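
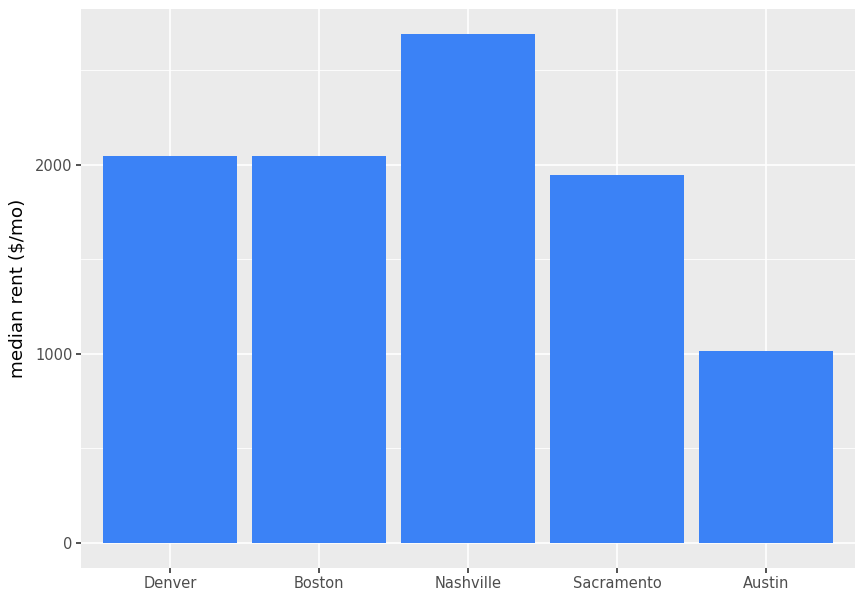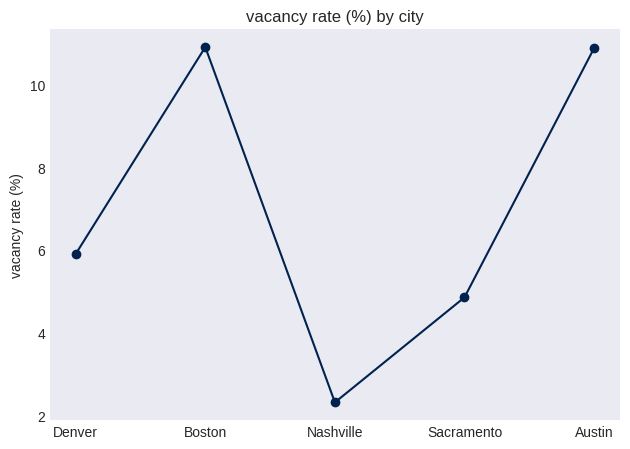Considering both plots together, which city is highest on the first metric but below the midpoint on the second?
Chart 2 median vacancy rate (%) ≈ 6; below-median cities: Nashville, Sacramento. Among those, Nashville has the highest median rent ($/mo) (≈ 2500).

Nashville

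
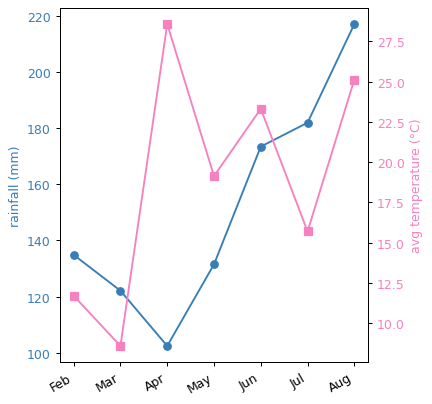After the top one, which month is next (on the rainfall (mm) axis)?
Top 3 (on the rainfall (mm) axis): Aug ≈ 220, Jul ≈ 180, Jun ≈ 170.

Jul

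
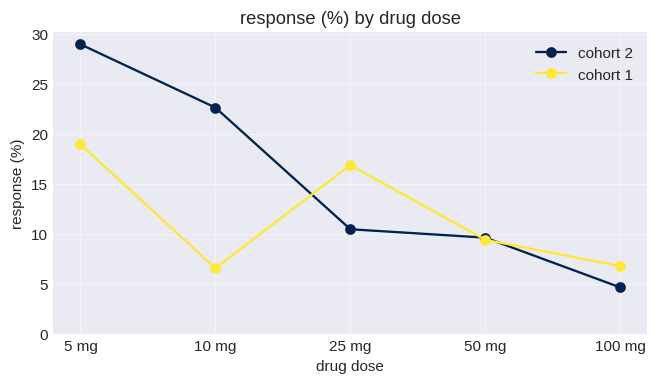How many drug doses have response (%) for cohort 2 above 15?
2

Above 15: 5 mg, 10 mg.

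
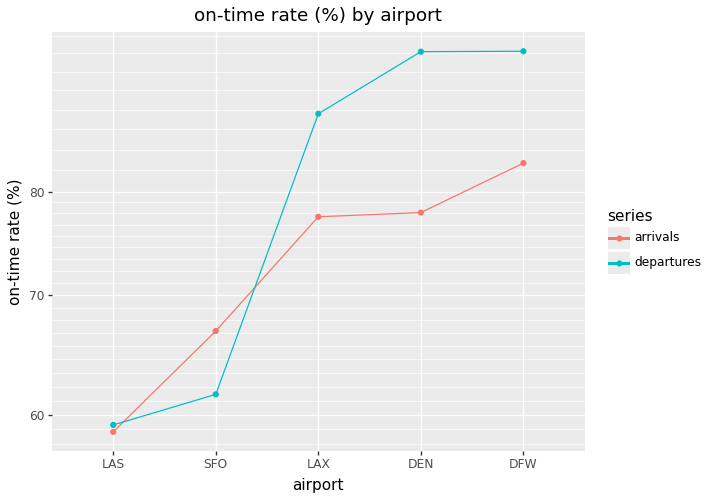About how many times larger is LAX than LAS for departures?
≈ 1.5×

LAX ≈ 90, LAS ≈ 60; 90/60 ≈ 1.5.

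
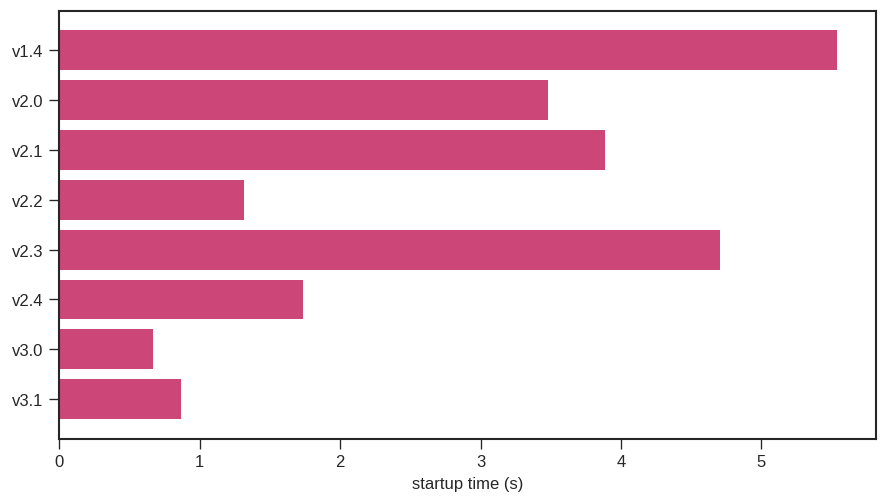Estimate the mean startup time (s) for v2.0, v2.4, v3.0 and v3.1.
≈ 1.62

(3.5 + 1.5 + 0.5 + 1.0) / 4 ≈ 1.62.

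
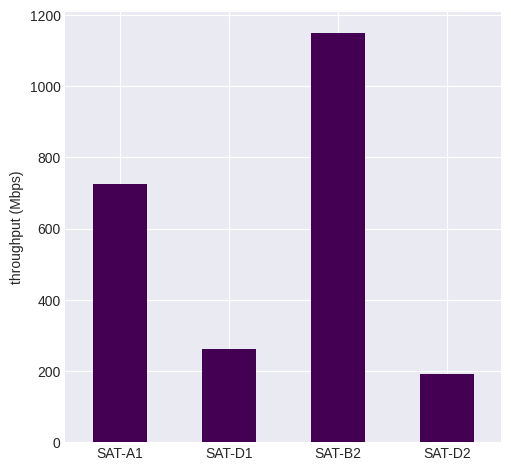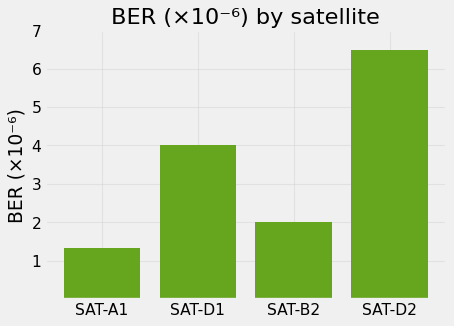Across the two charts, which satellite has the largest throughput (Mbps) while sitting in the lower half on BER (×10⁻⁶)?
Chart 2 median BER (×10⁻⁶) ≈ 3; below-median satellites: SAT-A1, SAT-B2. Among those, SAT-B2 has the highest throughput (Mbps) (≈ 1200).

SAT-B2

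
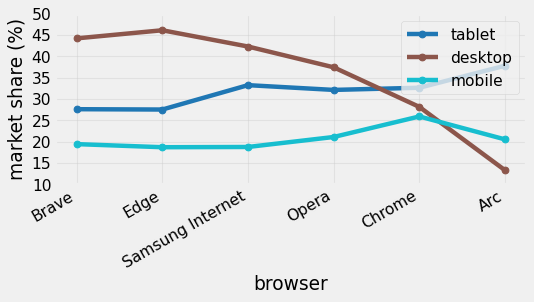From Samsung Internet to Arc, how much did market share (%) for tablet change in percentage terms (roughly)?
≈ +14.3%

Samsung Internet ≈ 35, Arc ≈ 40; (40 − 35) / 35 ≈ +14.3%.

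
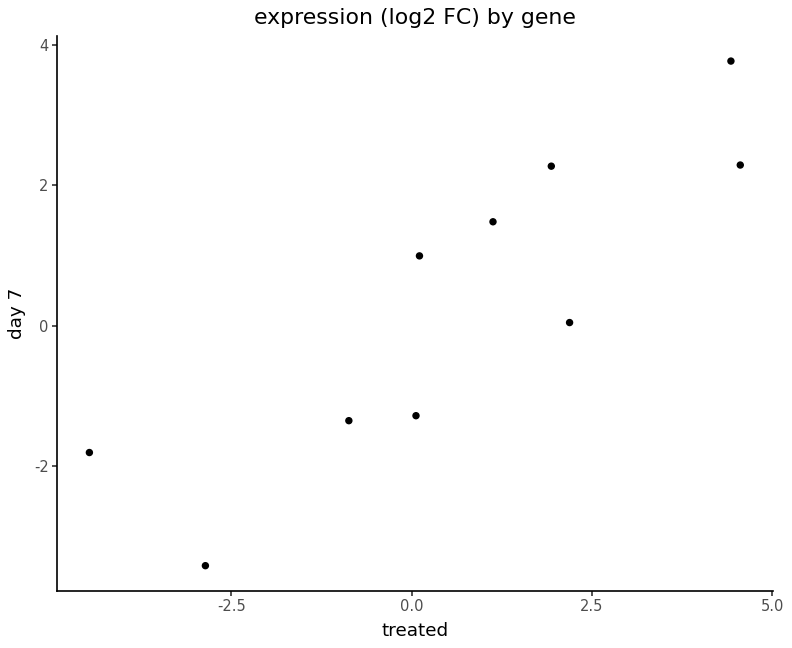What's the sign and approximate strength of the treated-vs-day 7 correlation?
positive, strong

Points are positively correlated; strong (|r| ≈ 0.9).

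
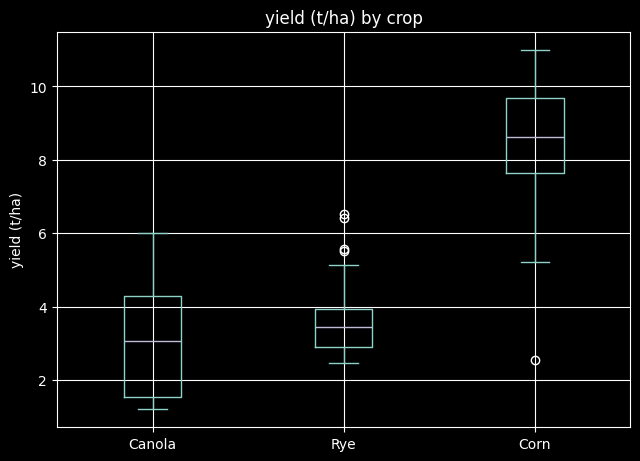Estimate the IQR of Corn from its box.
Q3 ≈ 9.5, Q1 ≈ 7.5; IQR ≈ 2.0.

≈ 2.0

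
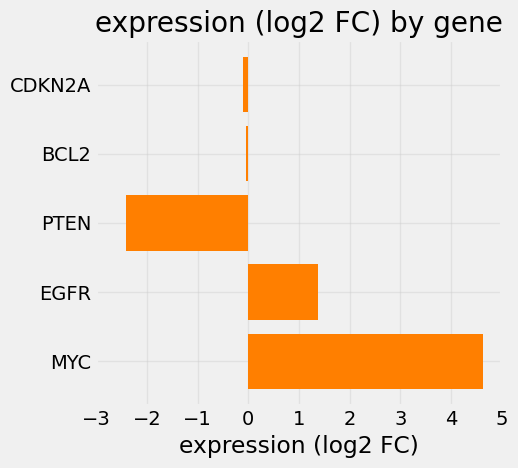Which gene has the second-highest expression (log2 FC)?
Top 3: MYC ≈ 5, EGFR ≈ 1, BCL2 ≈ 0.

EGFR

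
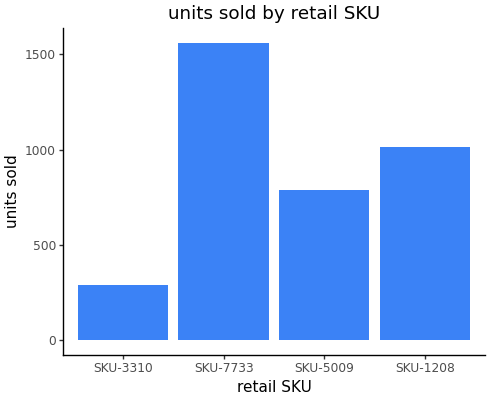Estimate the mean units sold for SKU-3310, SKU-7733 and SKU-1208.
(200 + 1600 + 1000) / 3 ≈ 933.

≈ 933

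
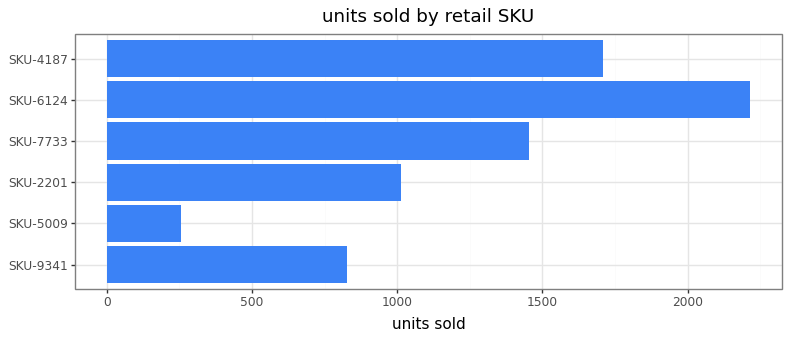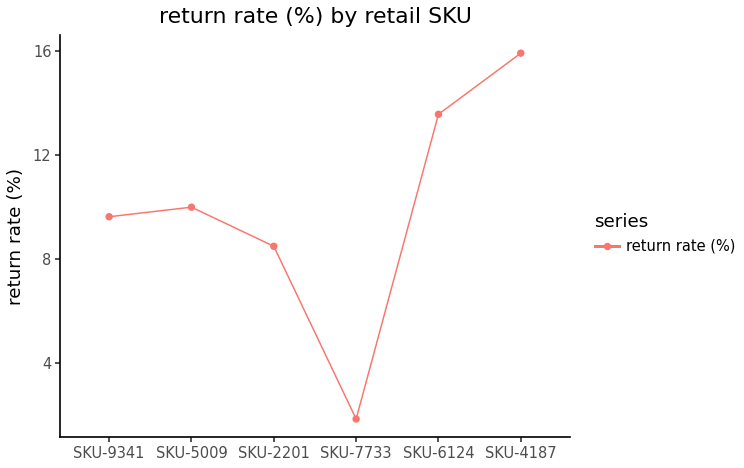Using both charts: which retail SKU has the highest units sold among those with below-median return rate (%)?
SKU-7733

Chart 2 median return rate (%) ≈ 10; below-median retail SKUs: SKU-9341, SKU-2201, SKU-7733. Among those, SKU-7733 has the highest units sold (≈ 1500).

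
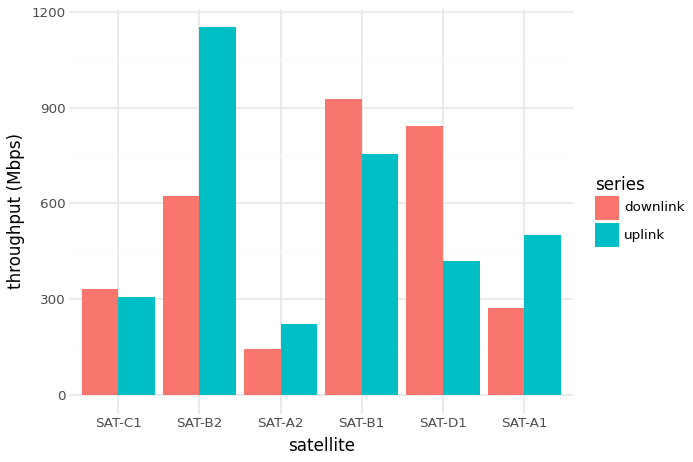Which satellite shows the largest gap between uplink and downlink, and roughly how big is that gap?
SAT-B2, ≈ 600 Mbps

SAT-B2: uplink ≈ 1200, downlink ≈ 600 → gap ≈ 600. Next-largest (SAT-D1) is only ≈ 400.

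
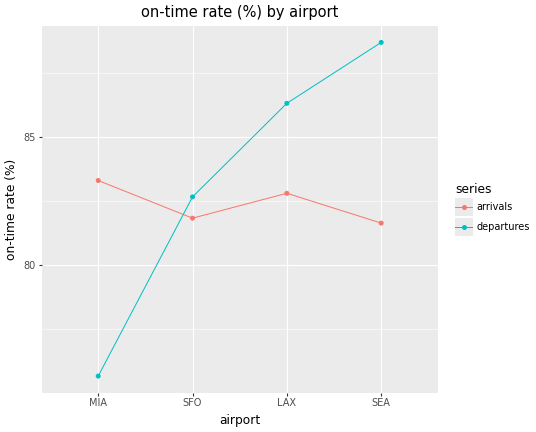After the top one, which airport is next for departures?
LAX

Top 3 for departures: SEA ≈ 88, LAX ≈ 86, SFO ≈ 82.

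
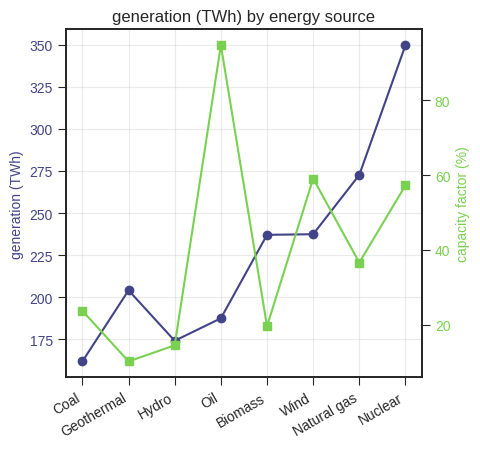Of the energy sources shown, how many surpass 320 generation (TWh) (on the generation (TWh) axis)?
Above 320: Nuclear.

1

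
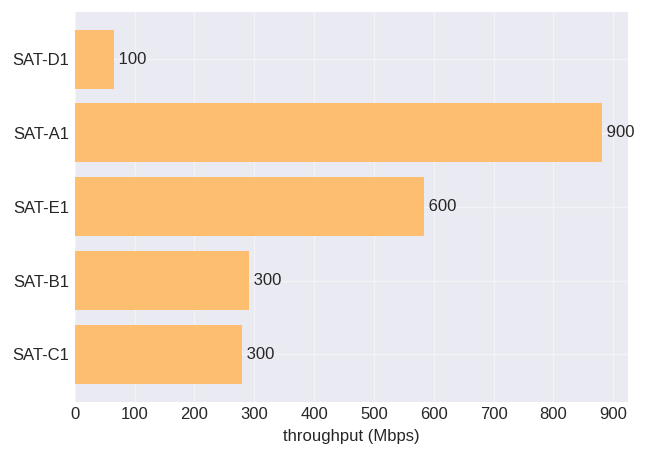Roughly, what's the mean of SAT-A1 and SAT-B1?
(900 + 300) / 2 ≈ 600.

≈ 600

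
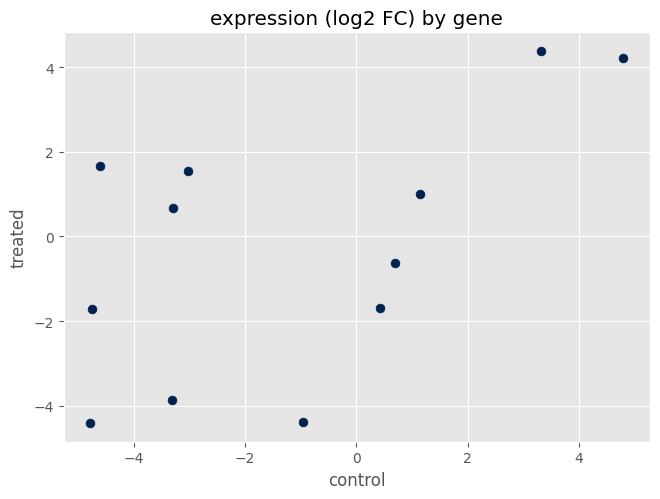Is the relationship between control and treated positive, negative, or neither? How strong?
Points are positively correlated; moderate (|r| ≈ 0.6).

positive, moderate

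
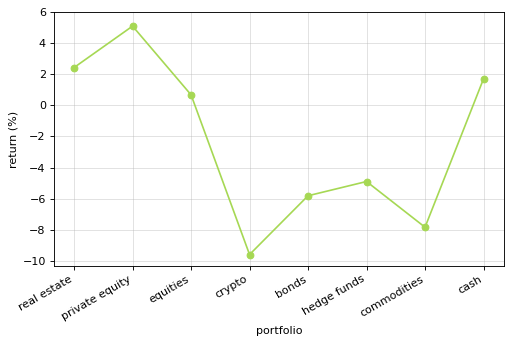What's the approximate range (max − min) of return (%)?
Max private equity ≈ 6, min crypto ≈ -10; range ≈ 16.

≈ 16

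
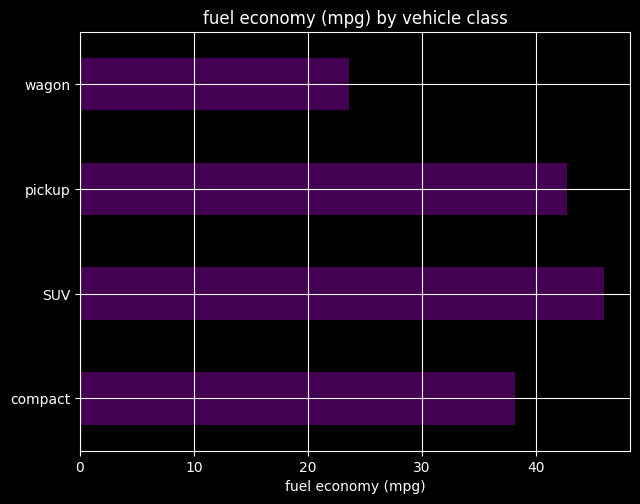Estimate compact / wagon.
≈ 1.6×

compact ≈ 40, wagon ≈ 25; 40/25 ≈ 1.6.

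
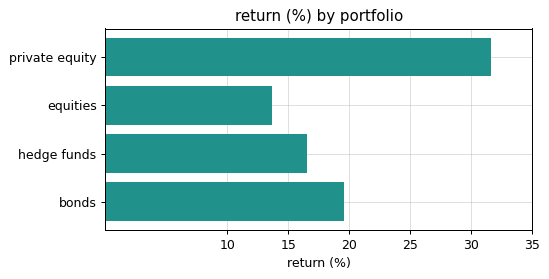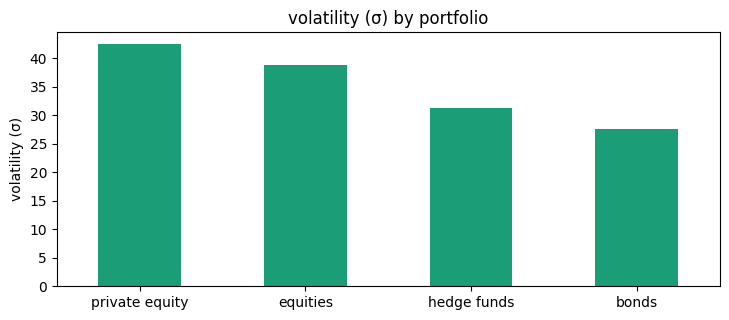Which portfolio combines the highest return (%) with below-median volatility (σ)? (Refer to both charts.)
bonds

Chart 2 median volatility (σ) ≈ 35; below-median portfolios: hedge funds, bonds. Among those, bonds has the highest return (%) (≈ 20).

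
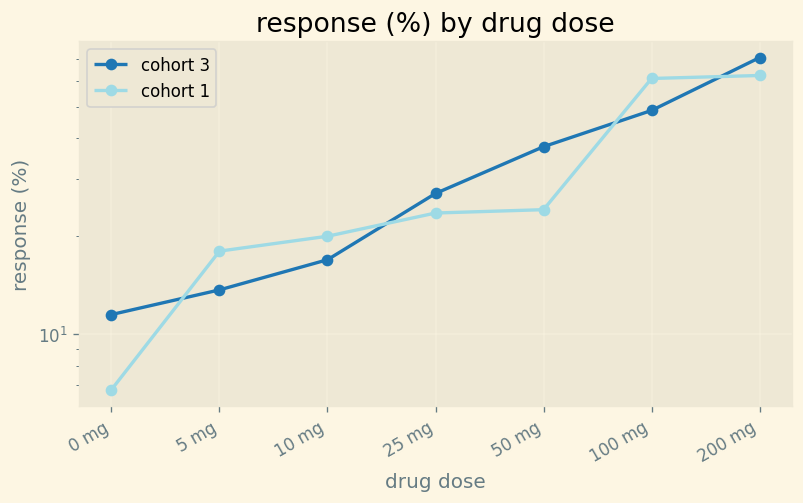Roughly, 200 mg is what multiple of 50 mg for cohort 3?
200 mg ≈ 70, 50 mg ≈ 40; 70/40 ≈ 1.75.

≈ 1.75×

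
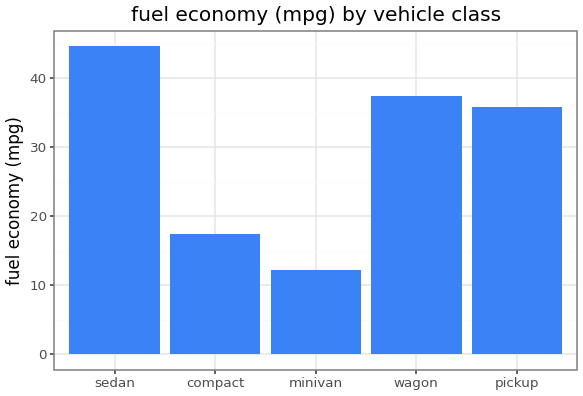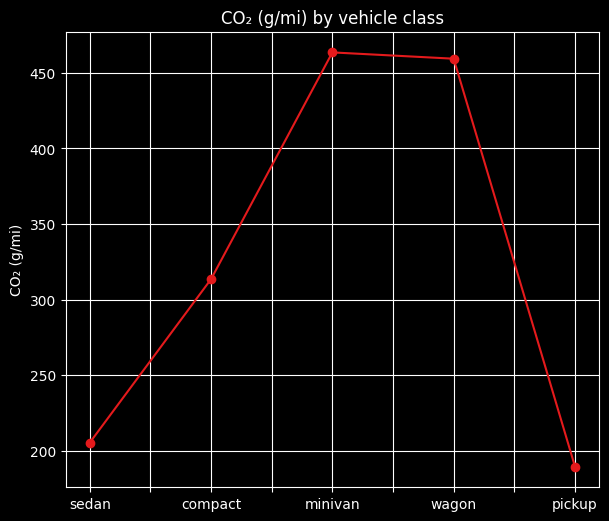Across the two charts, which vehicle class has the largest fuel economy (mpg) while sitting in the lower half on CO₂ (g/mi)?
Chart 2 median CO₂ (g/mi) ≈ 300; below-median vehicle classes: sedan, pickup. Among those, sedan has the highest fuel economy (mpg) (≈ 45).

sedan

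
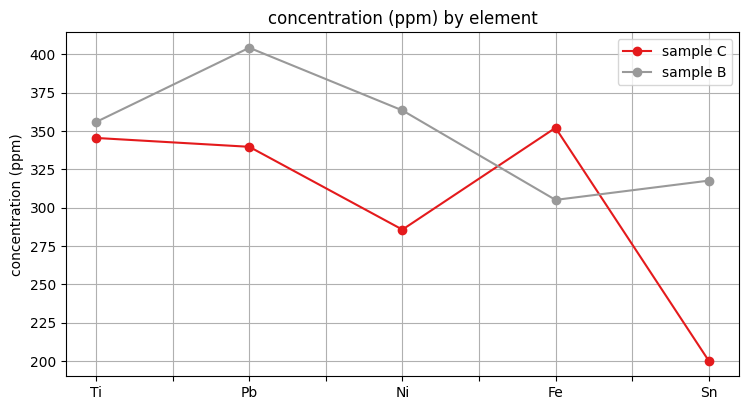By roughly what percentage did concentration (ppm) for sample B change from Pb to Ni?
Pb ≈ 400, Ni ≈ 360; (360 − 400) / 400 ≈ -10%.

≈ -10%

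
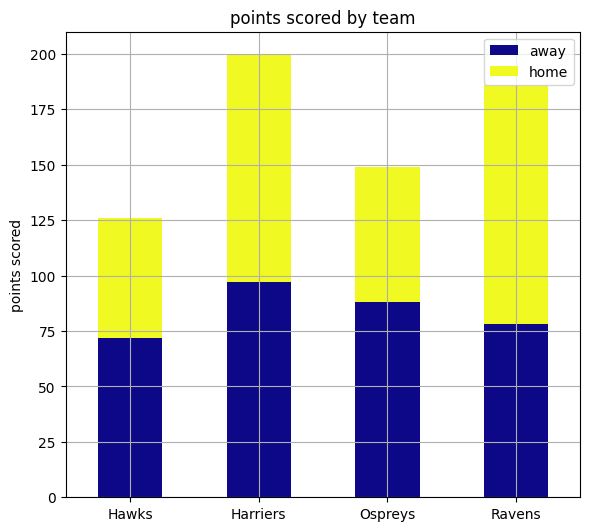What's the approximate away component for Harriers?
≈ 100

away top ≈ 100, bottom ≈ 0; segment ≈ 100.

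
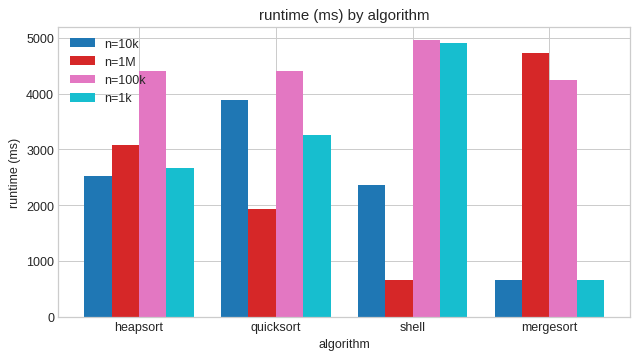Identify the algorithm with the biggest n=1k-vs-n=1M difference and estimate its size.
shell, ≈ 4500 ms

shell: n=1k ≈ 5000, n=1M ≈ 500 → gap ≈ 4500. Next-largest (mergesort) is only ≈ 4000.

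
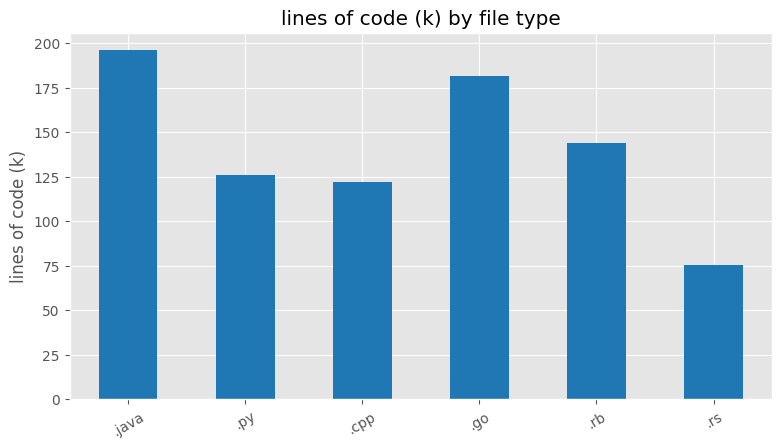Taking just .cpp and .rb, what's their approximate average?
≈ 130

(120 + 140) / 2 ≈ 130.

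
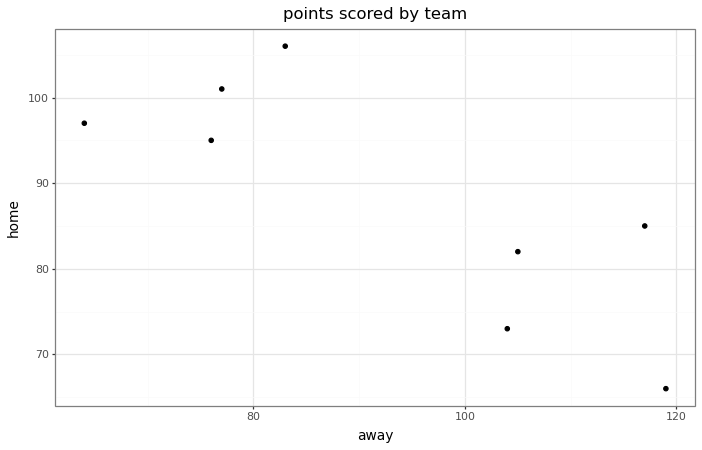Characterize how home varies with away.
negative, strong

Points are negatively correlated; strong (|r| ≈ 0.8).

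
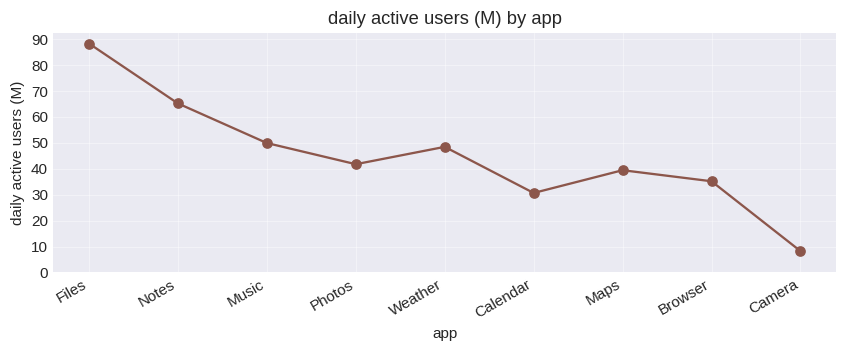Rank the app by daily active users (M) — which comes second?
Notes

Top 3: Files ≈ 90, Notes ≈ 70, Music ≈ 50.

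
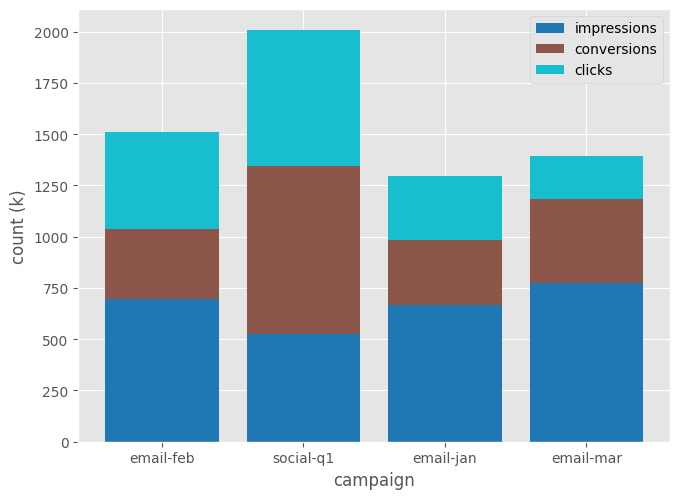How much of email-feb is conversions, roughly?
conversions top ≈ 1000, bottom ≈ 600; segment ≈ 400.

≈ 400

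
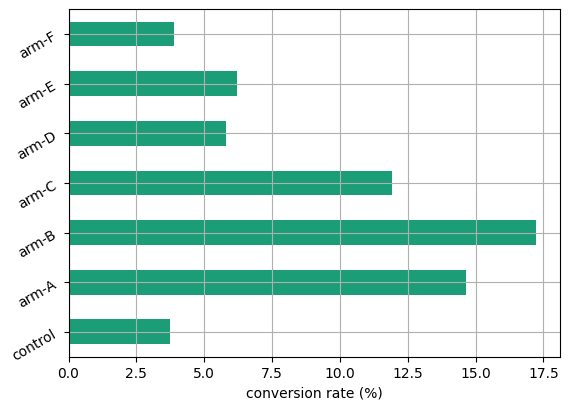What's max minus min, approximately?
Max arm-B ≈ 18, min control ≈ 4; range ≈ 14.

≈ 14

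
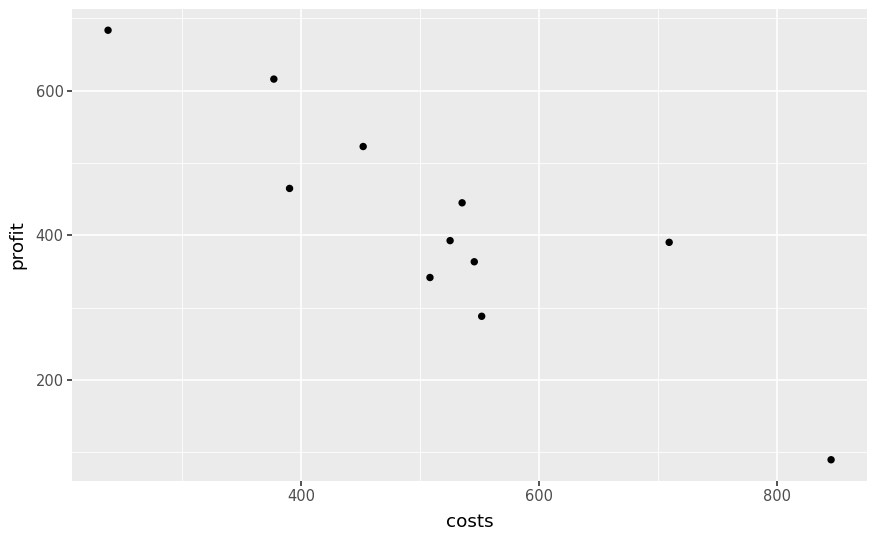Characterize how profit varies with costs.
negative, strong

Points are negatively correlated; strong (|r| ≈ 0.9).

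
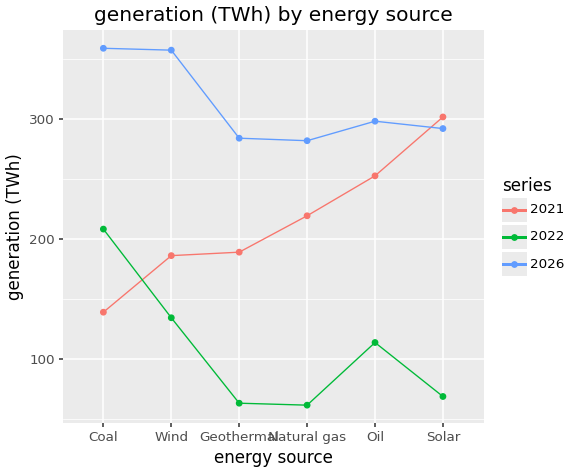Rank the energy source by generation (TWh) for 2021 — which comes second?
Oil

Top 3 for 2021: Solar ≈ 300, Oil ≈ 250, Natural gas ≈ 225.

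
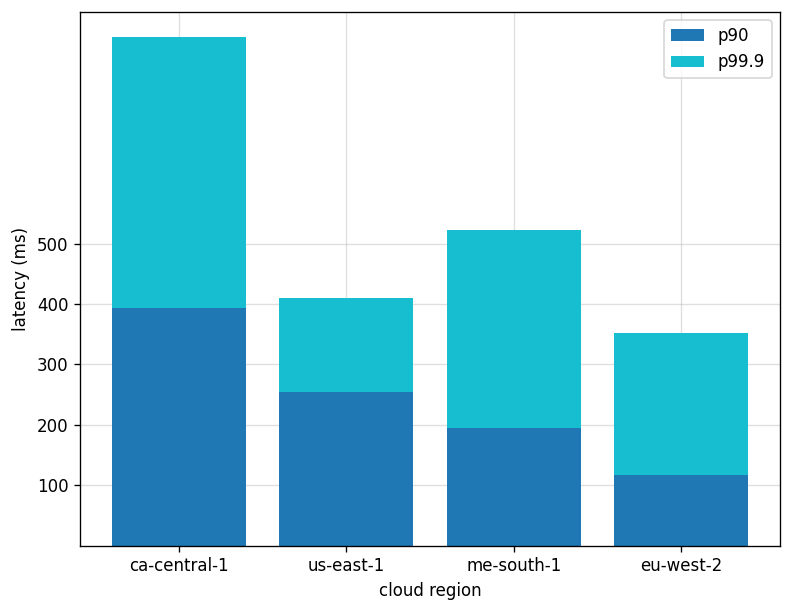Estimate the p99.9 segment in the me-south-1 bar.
≈ 300

p99.9 top ≈ 500, bottom ≈ 200; segment ≈ 300.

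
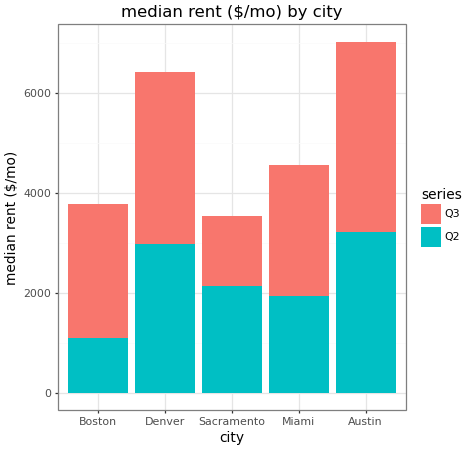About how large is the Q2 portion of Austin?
Q2 top ≈ 3000, bottom ≈ 0; segment ≈ 3000.

≈ 3000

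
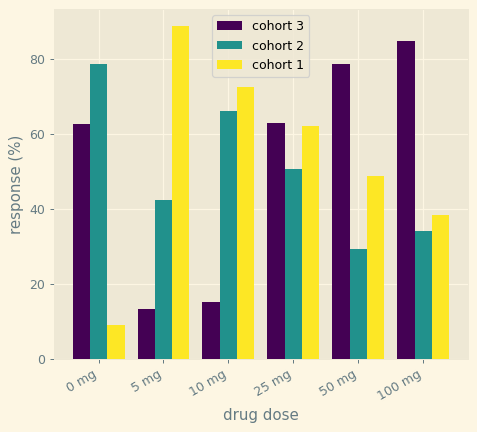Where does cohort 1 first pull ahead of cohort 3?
0 mg: cohort 1 ≈ 10 vs cohort 3 ≈ 60 (not yet); 5 mg: cohort 1 ≈ 90 vs cohort 3 ≈ 10 (first crossover).

5 mg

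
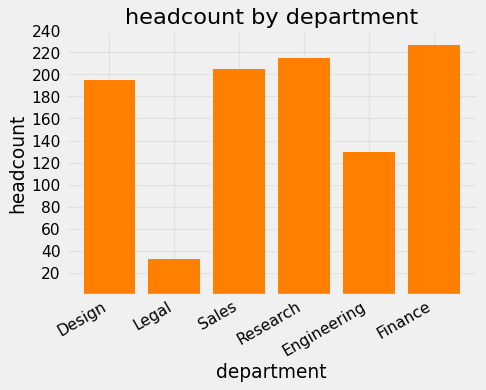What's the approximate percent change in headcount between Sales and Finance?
Sales ≈ 200, Finance ≈ 220; (220 − 200) / 200 ≈ +10%.

≈ +10%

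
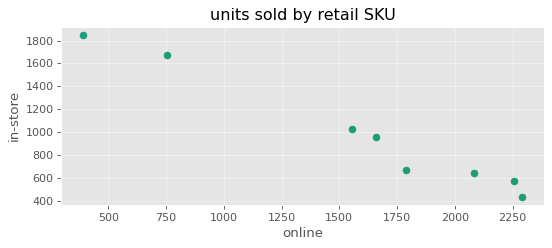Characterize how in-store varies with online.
Points are negatively correlated; strong (|r| ≈ 1.0).

negative, strong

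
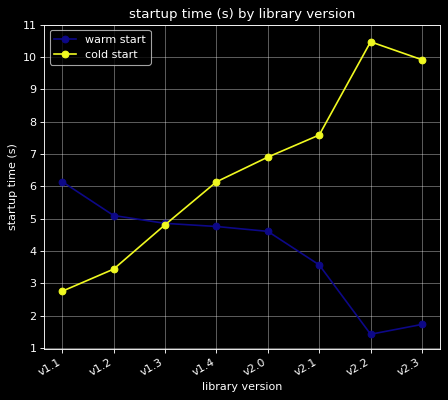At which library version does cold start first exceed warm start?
v1.3: cold start ≈ 5 vs warm start ≈ 5 (not yet); v1.4: cold start ≈ 6 vs warm start ≈ 5 (first crossover).

v1.4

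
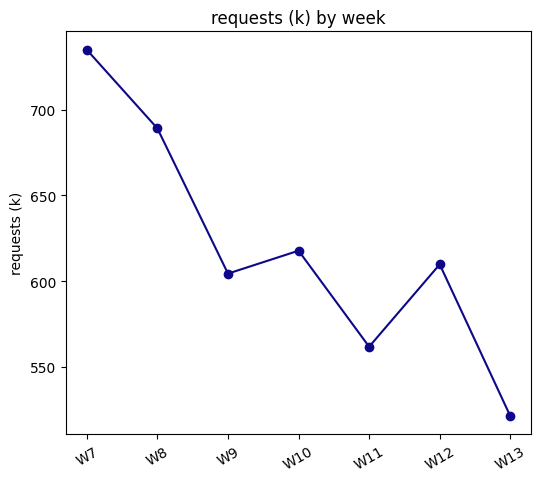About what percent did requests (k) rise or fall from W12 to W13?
W12 ≈ 600, W13 ≈ 520; (520 − 600) / 600 ≈ -13.3%.

≈ -13.3%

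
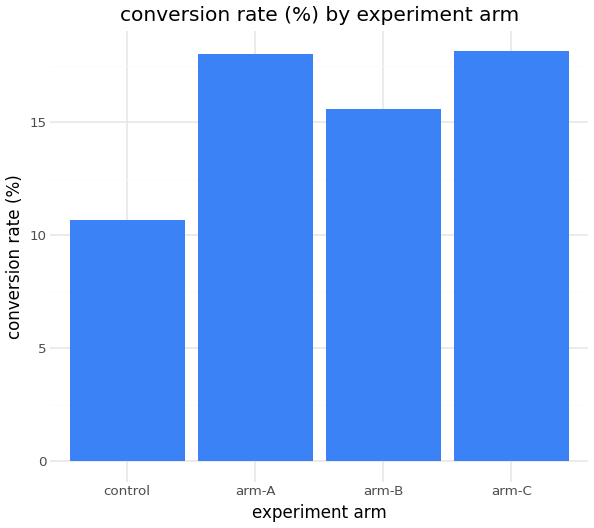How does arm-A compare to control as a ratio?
≈ 1.8×

arm-A ≈ 18, control ≈ 10; 18/10 ≈ 1.8.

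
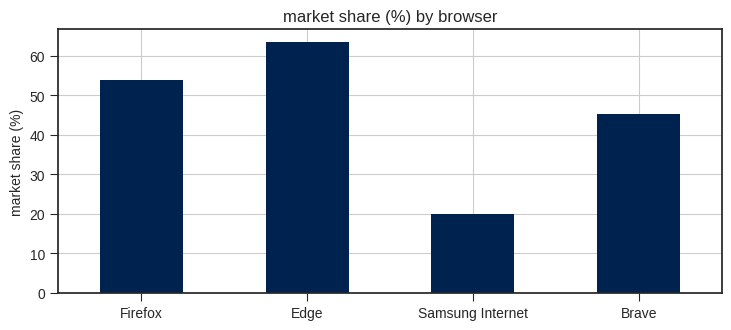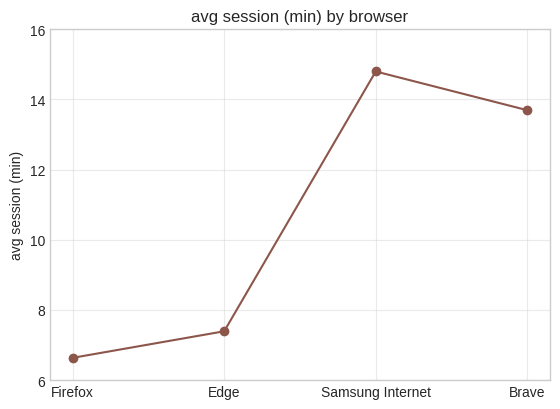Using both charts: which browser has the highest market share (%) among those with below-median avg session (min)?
Edge

Chart 2 median avg session (min) ≈ 10; below-median browsers: Firefox, Edge. Among those, Edge has the highest market share (%) (≈ 60).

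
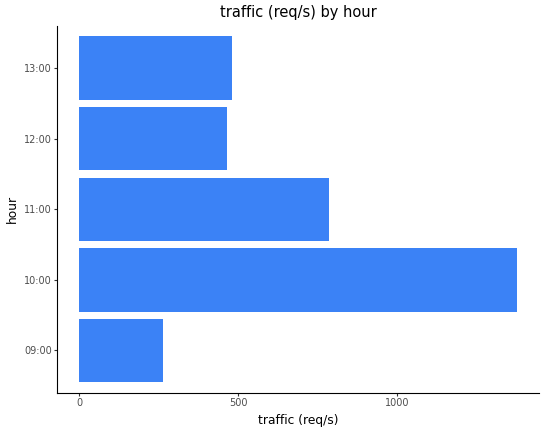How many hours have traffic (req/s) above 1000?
1

Above 1000: 10:00.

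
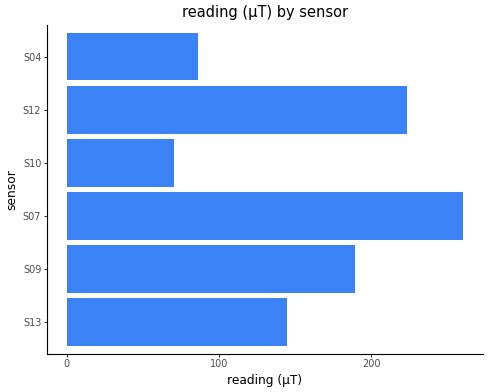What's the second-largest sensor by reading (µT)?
Top 3: S07 ≈ 250, S12 ≈ 225, S09 ≈ 200.

S12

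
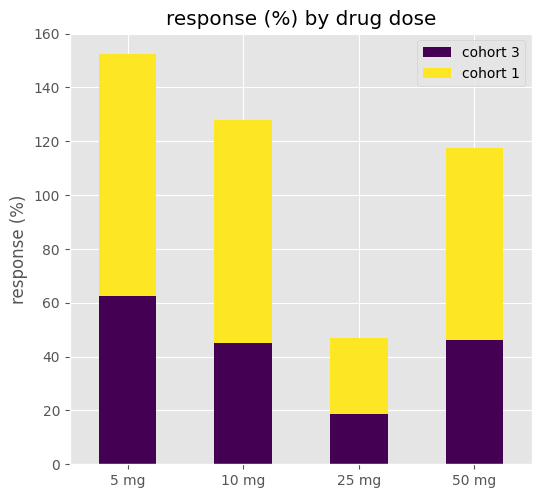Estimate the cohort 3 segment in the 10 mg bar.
cohort 3 top ≈ 40, bottom ≈ 0; segment ≈ 40.

≈ 40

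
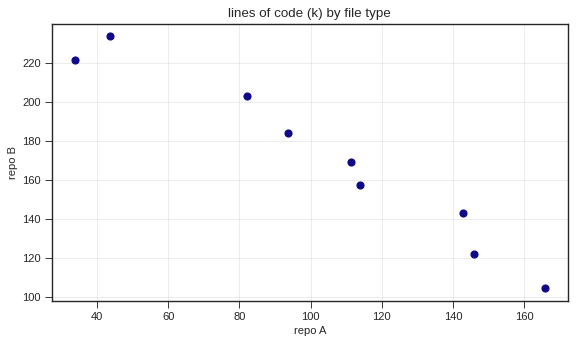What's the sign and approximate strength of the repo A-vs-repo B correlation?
Points are negatively correlated; strong (|r| ≈ 1.0).

negative, strong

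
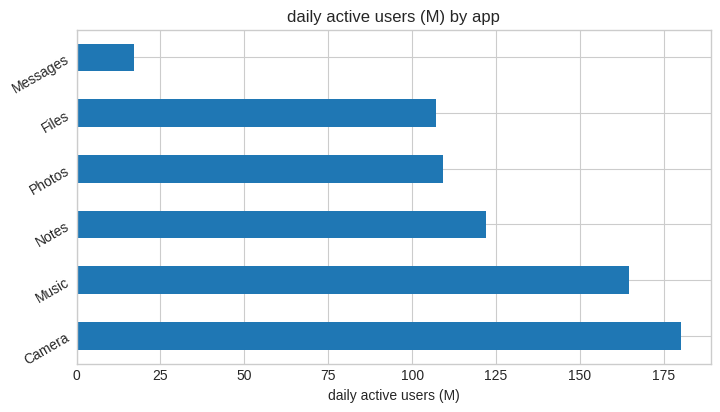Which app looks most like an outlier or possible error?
Messages

Messages ≈ 20; the rest sit between ≈ 100 and ≈ 180.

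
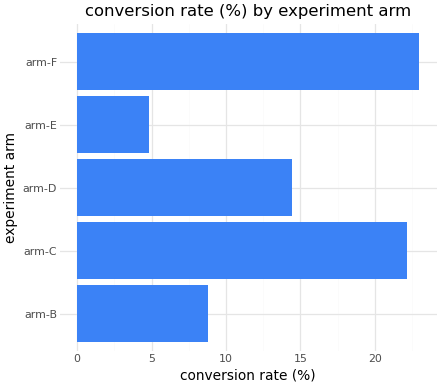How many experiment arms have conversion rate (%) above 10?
3

Above 10: arm-C, arm-D, arm-F.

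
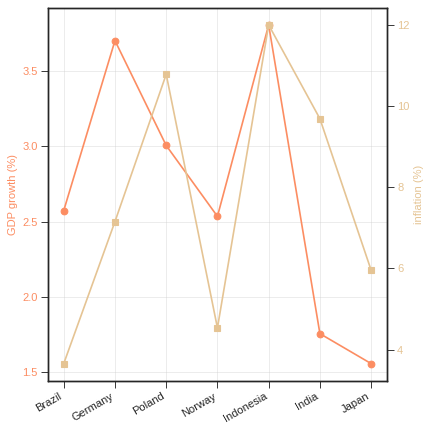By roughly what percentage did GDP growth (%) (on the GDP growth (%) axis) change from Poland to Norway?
≈ -13.3%

Poland ≈ 3.0, Norway ≈ 2.6; (2.6 − 3.0) / 3.0 ≈ -13.3%.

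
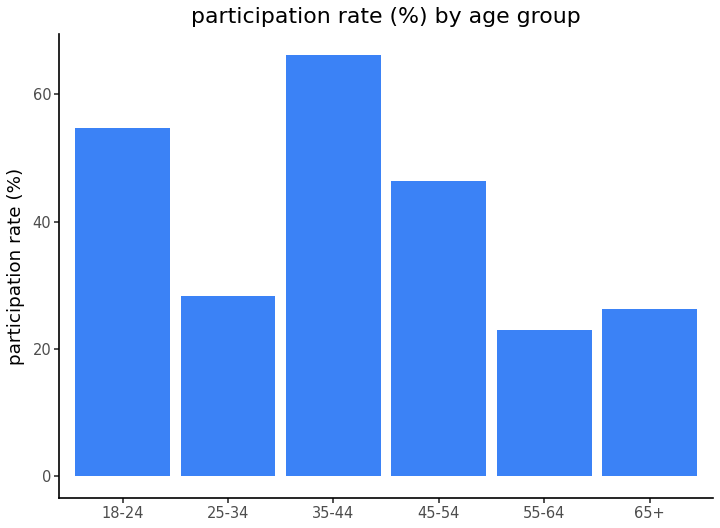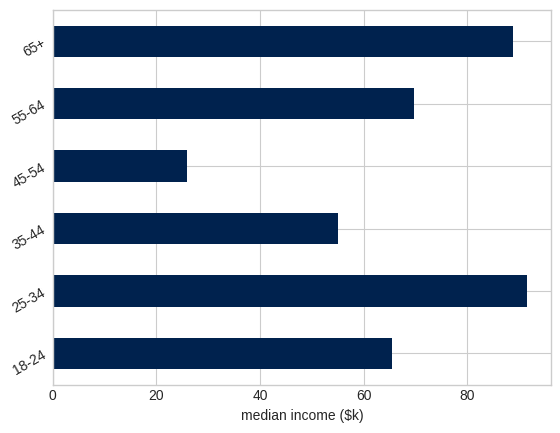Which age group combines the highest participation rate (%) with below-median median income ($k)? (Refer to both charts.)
Chart 2 median median income ($k) ≈ 70; below-median age groups: 18-24, 35-44, 45-54. Among those, 35-44 has the highest participation rate (%) (≈ 70).

35-44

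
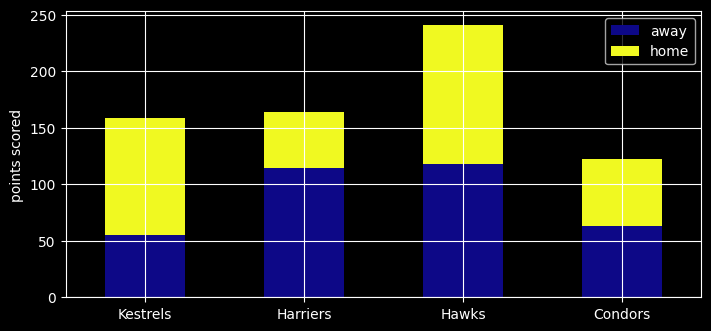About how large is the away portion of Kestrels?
≈ 50

away top ≈ 50, bottom ≈ 0; segment ≈ 50.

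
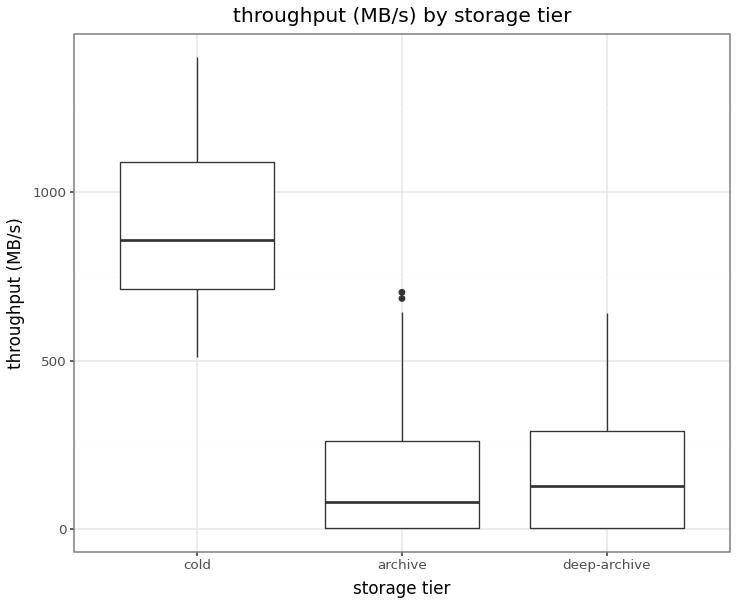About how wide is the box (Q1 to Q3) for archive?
Q3 ≈ 300, Q1 ≈ 0; IQR ≈ 300.

≈ 300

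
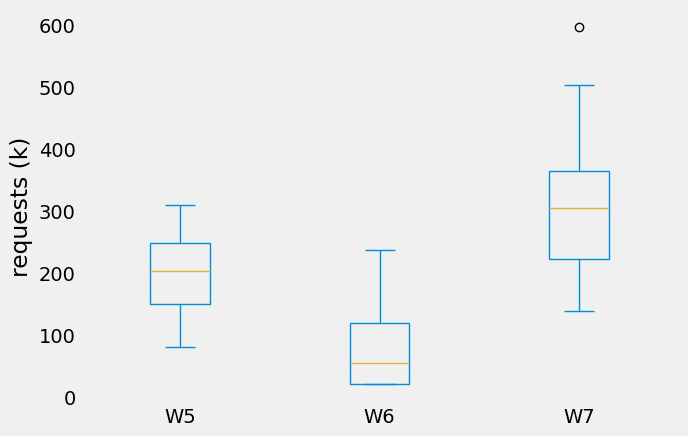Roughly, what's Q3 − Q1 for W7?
Q3 ≈ 360, Q1 ≈ 220; IQR ≈ 140.

≈ 140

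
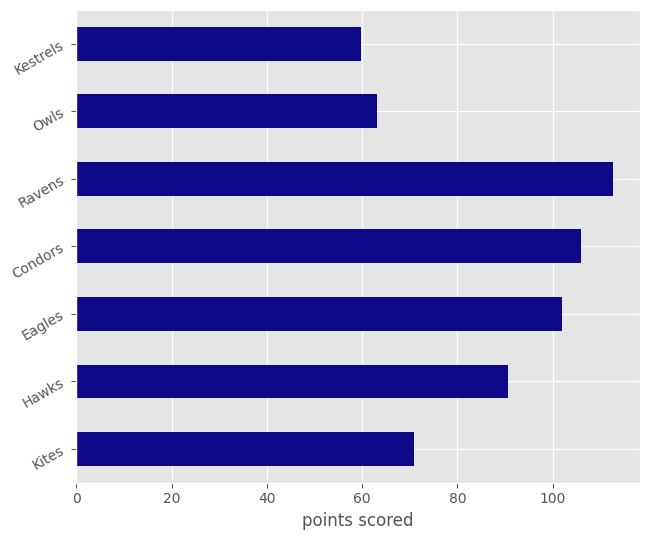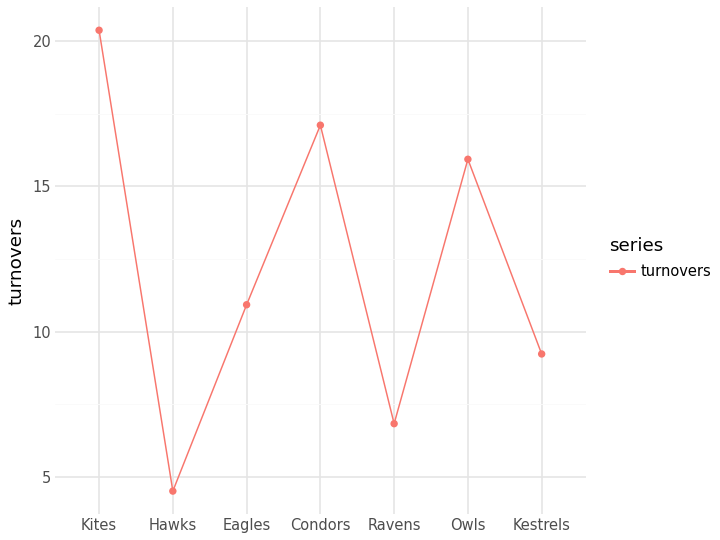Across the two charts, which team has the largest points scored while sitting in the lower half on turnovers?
Chart 2 median turnovers ≈ 10; below-median teams: Hawks, Ravens, Kestrels. Among those, Ravens has the highest points scored (≈ 120).

Ravens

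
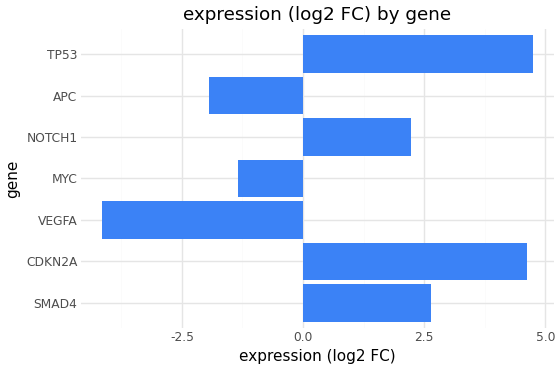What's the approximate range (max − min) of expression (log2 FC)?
≈ 9

Max TP53 ≈ 5, min VEGFA ≈ -4; range ≈ 9.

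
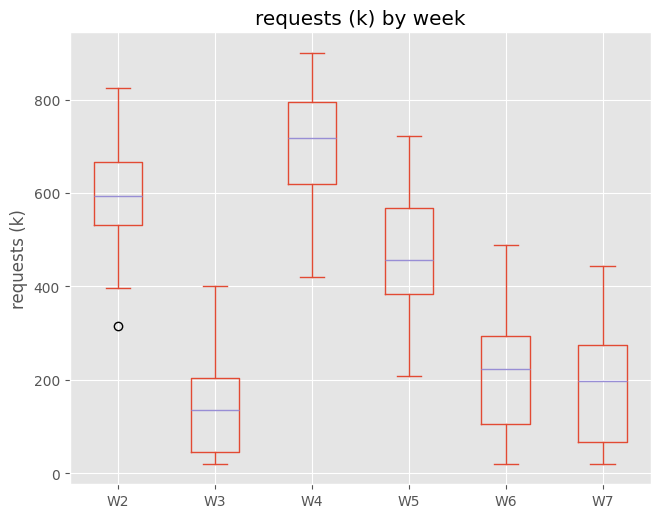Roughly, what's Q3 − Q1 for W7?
≈ 200

Q3 ≈ 300, Q1 ≈ 100; IQR ≈ 200.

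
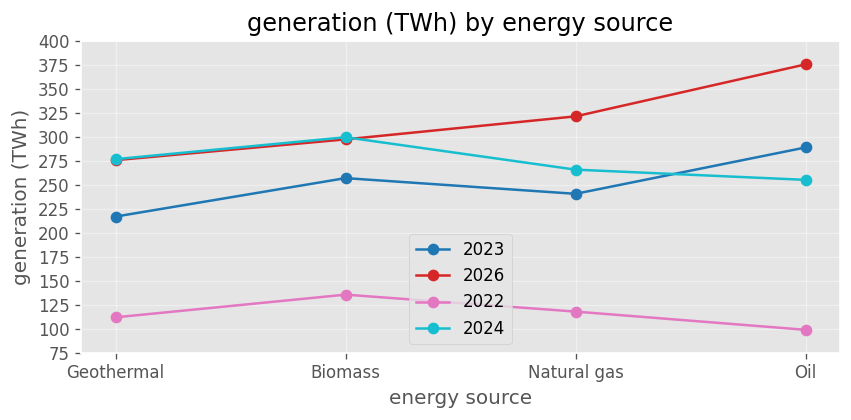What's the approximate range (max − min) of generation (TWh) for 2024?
≈ 50

Max Biomass ≈ 300, min Oil ≈ 250; range ≈ 50.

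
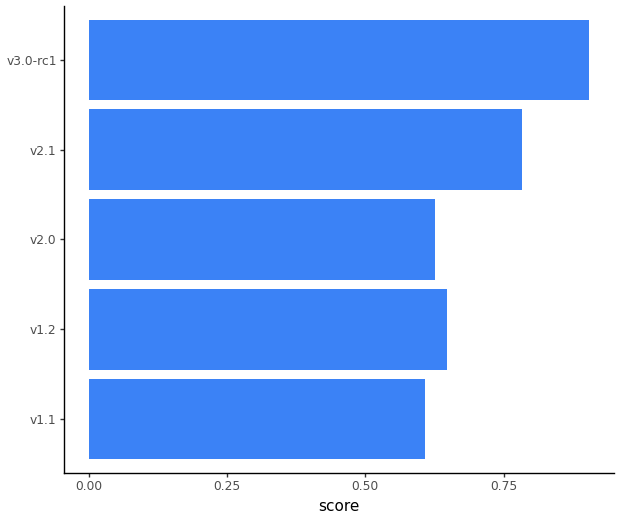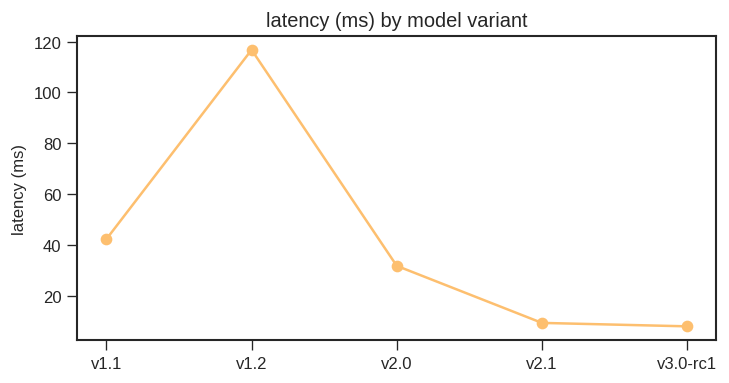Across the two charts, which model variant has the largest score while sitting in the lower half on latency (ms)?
v3.0-rc1

Chart 2 median latency (ms) ≈ 40; below-median model variants: v2.1, v3.0-rc1. Among those, v3.0-rc1 has the highest score (≈ 0.9).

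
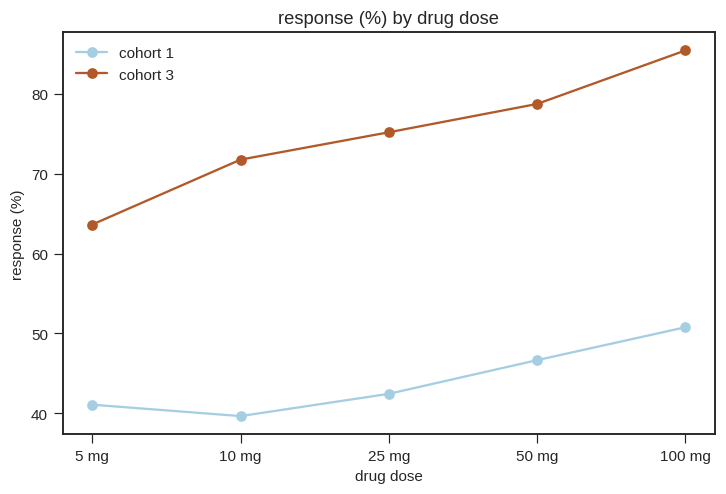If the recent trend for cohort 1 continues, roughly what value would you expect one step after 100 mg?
Last three: 40, 45, 50 → slope ≈ 5/step → next ≈ 55.

≈ 55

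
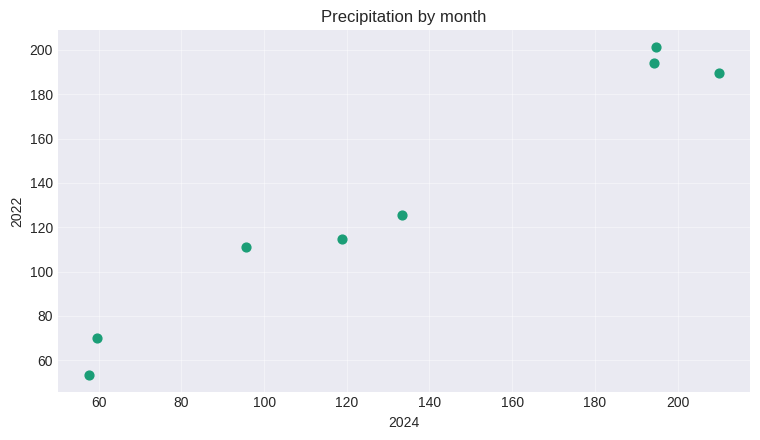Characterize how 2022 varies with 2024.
positive, strong

Points are positively correlated; strong (|r| ≈ 1.0).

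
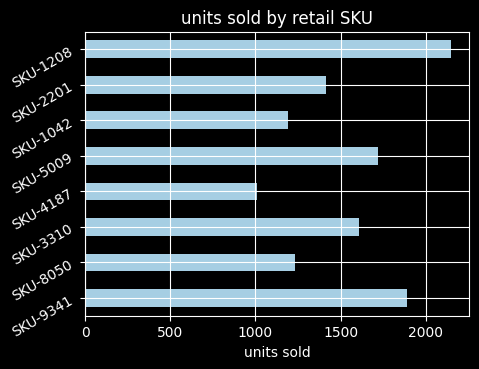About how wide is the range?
≈ 1200

Max SKU-1208 ≈ 2200, min SKU-4187 ≈ 1000; range ≈ 1200.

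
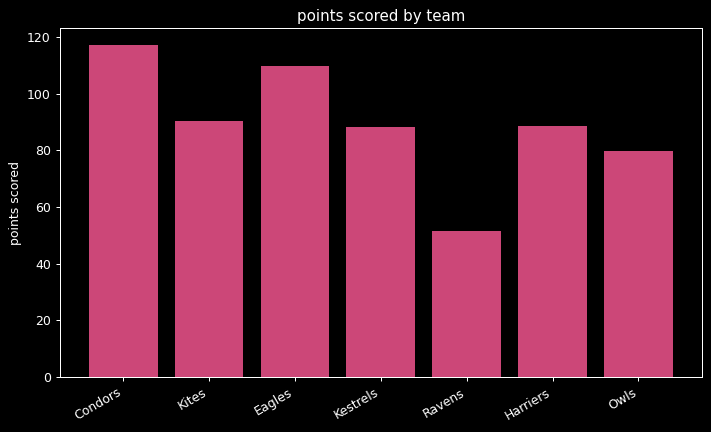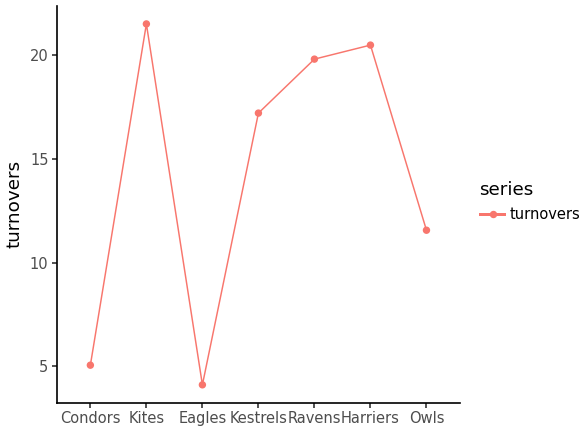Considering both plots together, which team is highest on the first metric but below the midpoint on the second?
Chart 2 median turnovers ≈ 18; below-median teams: Condors, Eagles, Owls. Among those, Condors has the highest points scored (≈ 120).

Condors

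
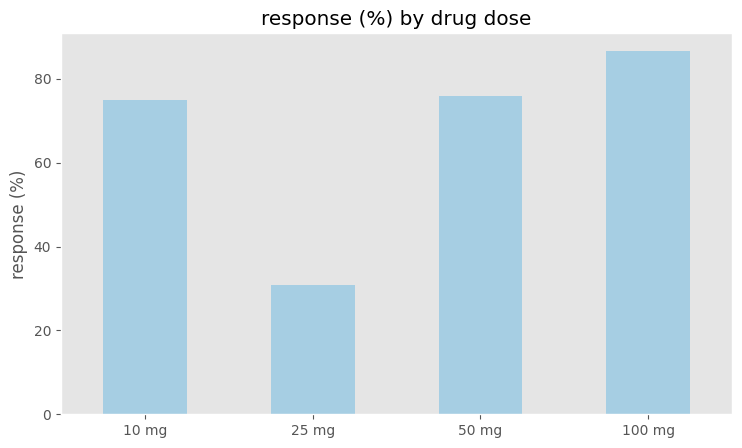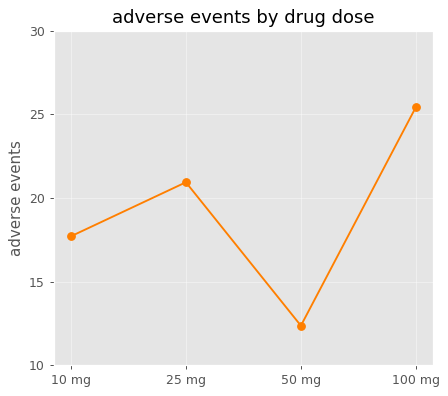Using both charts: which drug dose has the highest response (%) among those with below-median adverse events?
Chart 2 median adverse events ≈ 20; below-median drug doses: 10 mg, 50 mg. Among those, 50 mg has the highest response (%) (≈ 80).

50 mg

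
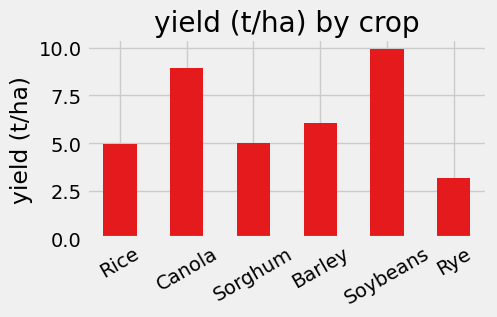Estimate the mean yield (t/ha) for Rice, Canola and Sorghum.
(5 + 9 + 5) / 3 ≈ 6.

≈ 6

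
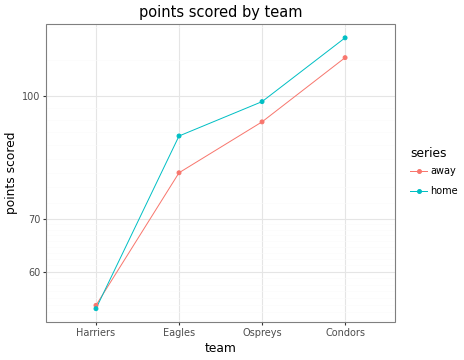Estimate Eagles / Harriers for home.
Eagles ≈ 90, Harriers ≈ 50; 90/50 ≈ 1.8.

≈ 1.8×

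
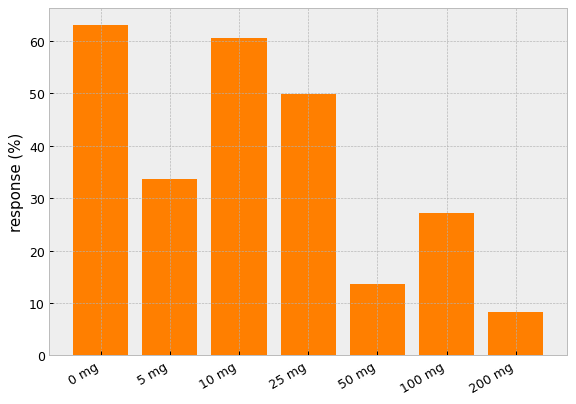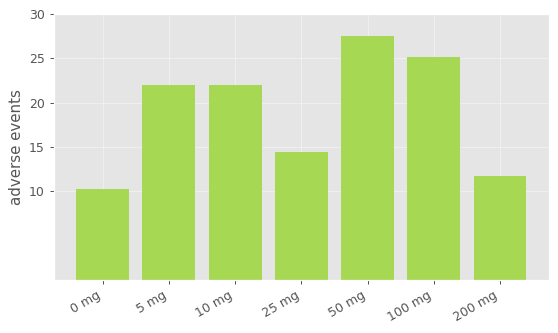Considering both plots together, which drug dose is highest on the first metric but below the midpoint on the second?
Chart 2 median adverse events ≈ 20; below-median drug doses: 0 mg, 25 mg, 200 mg. Among those, 0 mg has the highest response (%) (≈ 60).

0 mg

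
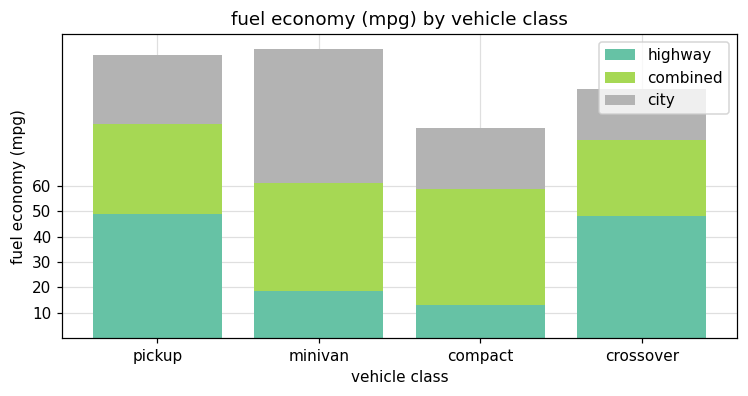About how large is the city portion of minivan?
city top ≈ 110, bottom ≈ 60; segment ≈ 50.

≈ 50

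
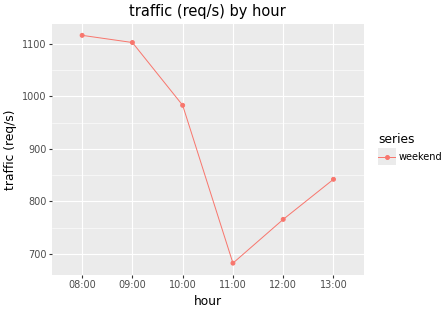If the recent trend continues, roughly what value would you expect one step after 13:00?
Last three: 700, 750, 850 → slope ≈ 75/step → next ≈ 925.

≈ 925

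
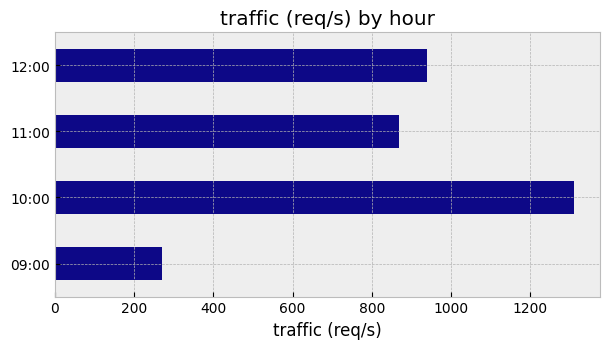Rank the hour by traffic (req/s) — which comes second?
12:00

Top 3: 10:00 ≈ 1400, 12:00 ≈ 1000, 11:00 ≈ 800.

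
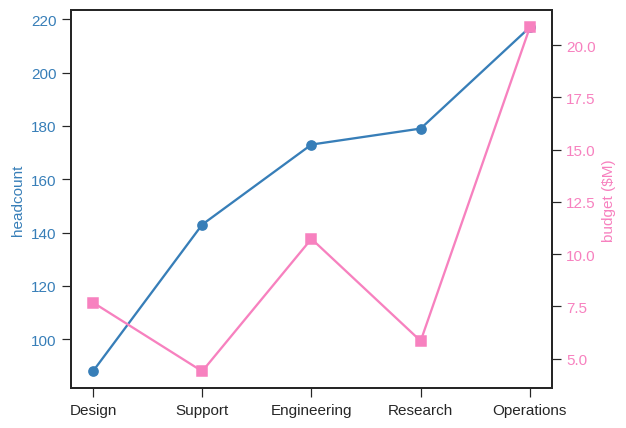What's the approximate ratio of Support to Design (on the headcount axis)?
Support ≈ 140, Design ≈ 80; 140/80 ≈ 1.75.

≈ 1.75×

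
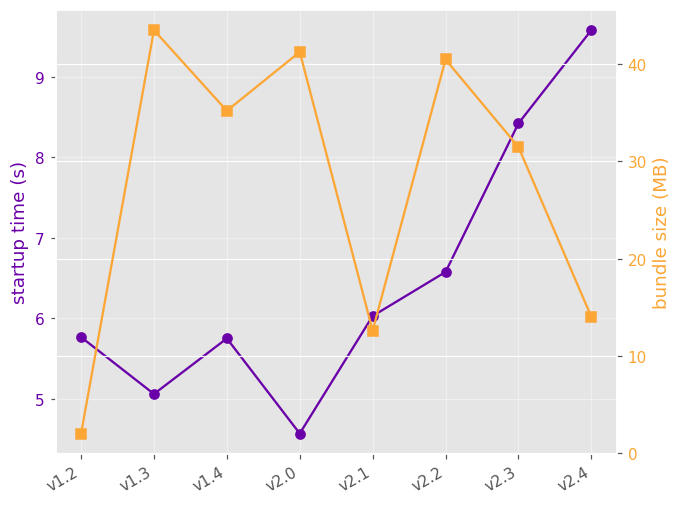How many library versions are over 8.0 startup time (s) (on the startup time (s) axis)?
2

Above 8.0: v2.3, v2.4.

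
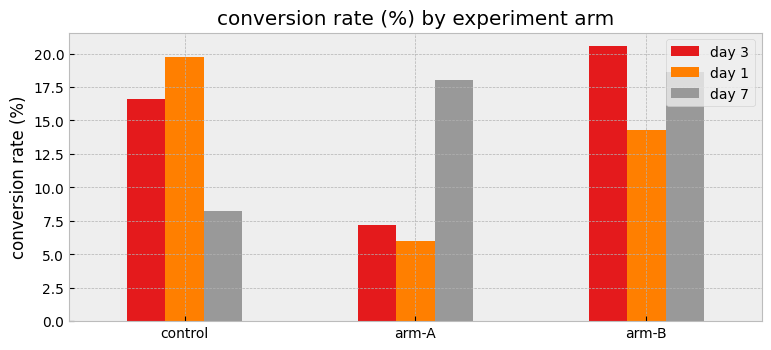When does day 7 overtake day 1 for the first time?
arm-A

control: day 7 ≈ 8 vs day 1 ≈ 20 (not yet); arm-A: day 7 ≈ 18 vs day 1 ≈ 6 (first crossover).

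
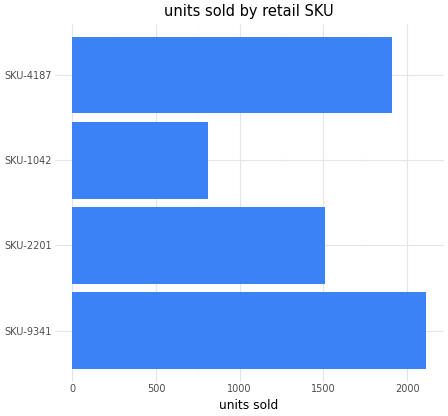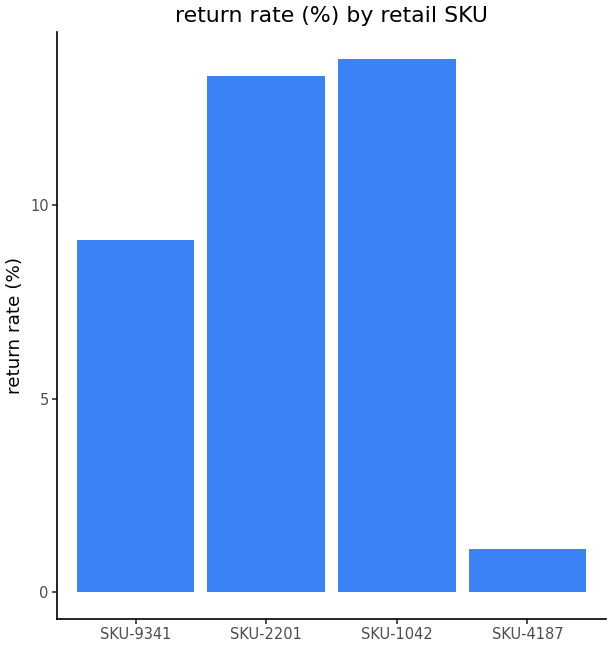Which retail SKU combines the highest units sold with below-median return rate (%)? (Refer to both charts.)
SKU-9341

Chart 2 median return rate (%) ≈ 12; below-median retail SKUs: SKU-9341, SKU-4187. Among those, SKU-9341 has the highest units sold (≈ 2200).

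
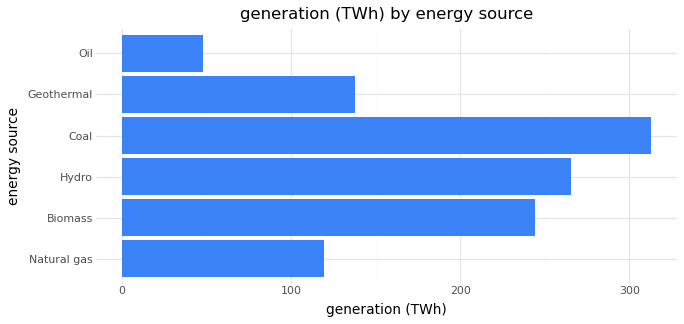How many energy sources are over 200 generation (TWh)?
Above 200: Biomass, Hydro, Coal.

3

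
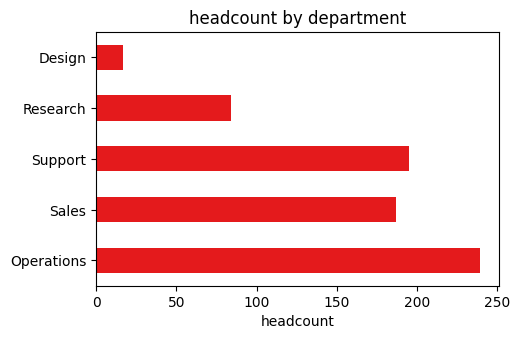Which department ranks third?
Top 4: Operations ≈ 240, Support ≈ 200, Sales ≈ 180, Research ≈ 80.

Sales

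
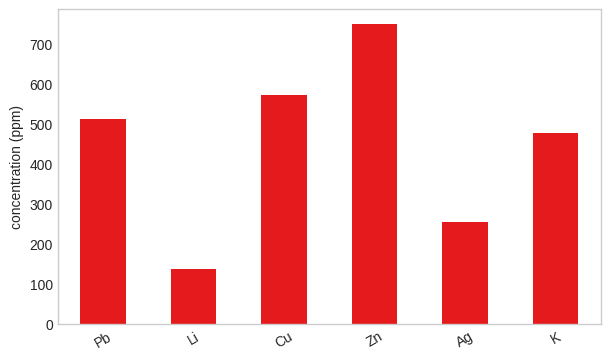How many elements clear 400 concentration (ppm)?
Above 400: Pb, Cu, Zn, K.

4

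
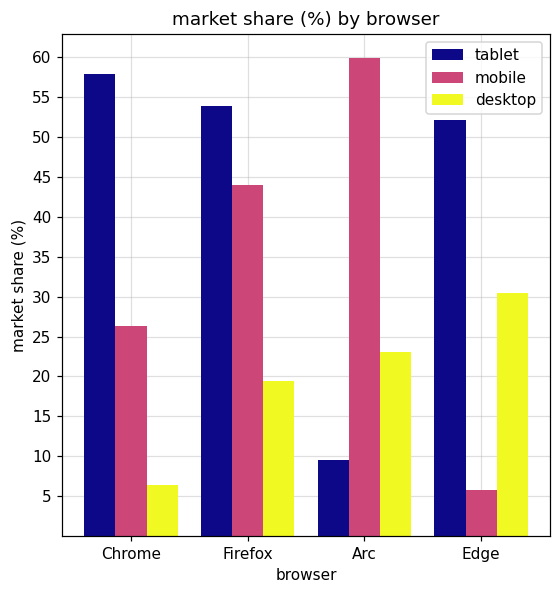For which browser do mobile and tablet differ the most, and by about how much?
Arc: mobile ≈ 60, tablet ≈ 10 → gap ≈ 50. Next-largest (Edge) is only ≈ 45.

Arc, ≈ 50 %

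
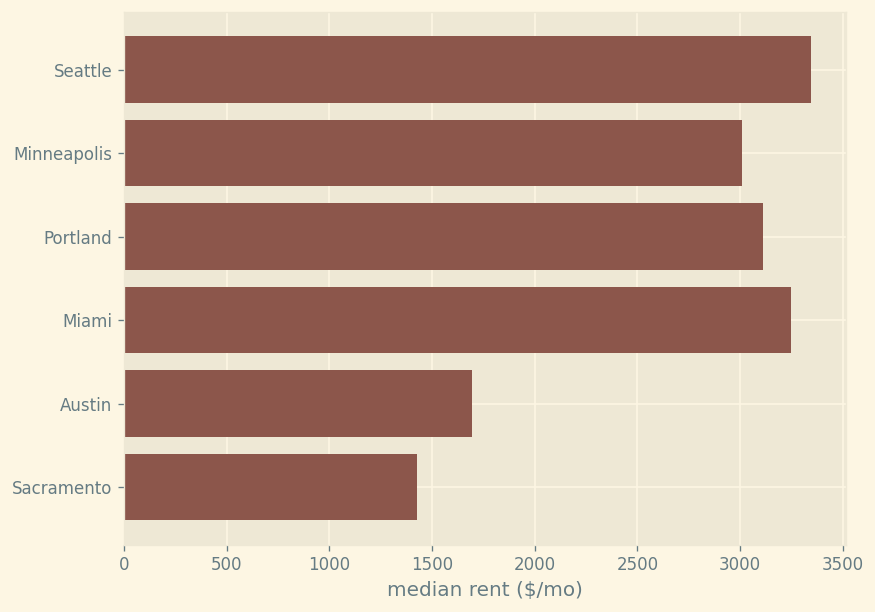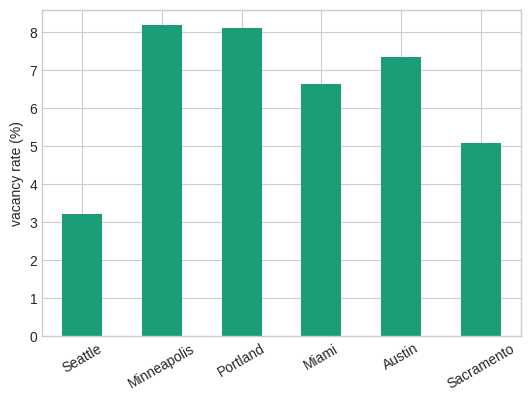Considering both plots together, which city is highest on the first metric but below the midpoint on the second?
Seattle

Chart 2 median vacancy rate (%) ≈ 7; below-median cities: Seattle, Miami, Sacramento. Among those, Seattle has the highest median rent ($/mo) (≈ 3500).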